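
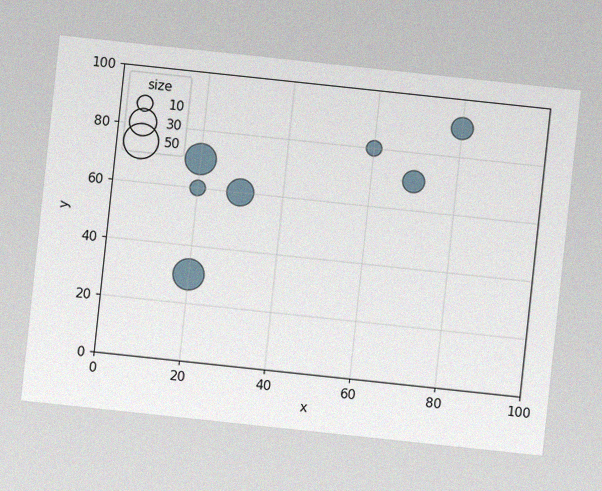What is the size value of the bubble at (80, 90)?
20

The chart is tilted about 6° clockwise, with some photo noise. Matching the bubble at (80, 90) against the size legend gives 20.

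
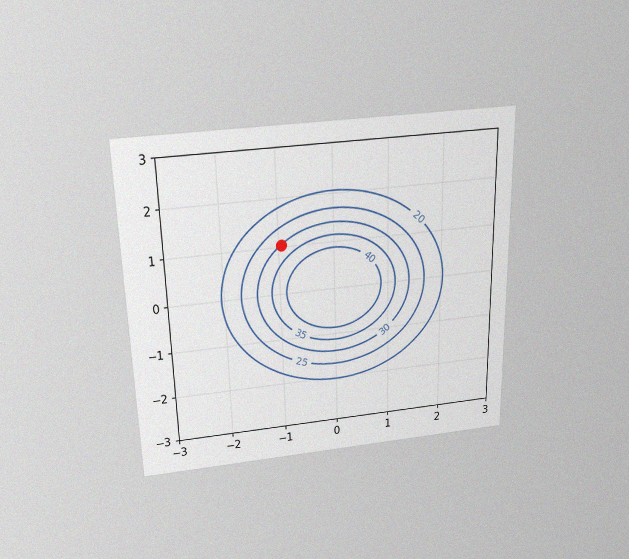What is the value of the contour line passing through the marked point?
30

The chart is viewed slightly from above, with some photo noise. The marked point sits on the contour labelled 30.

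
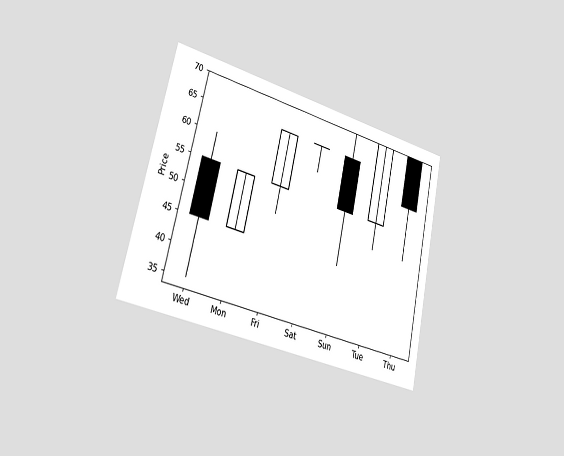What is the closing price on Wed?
The chart is tilted about 13° clockwise and viewed slightly from the left. The Wed candle closes at 45.

45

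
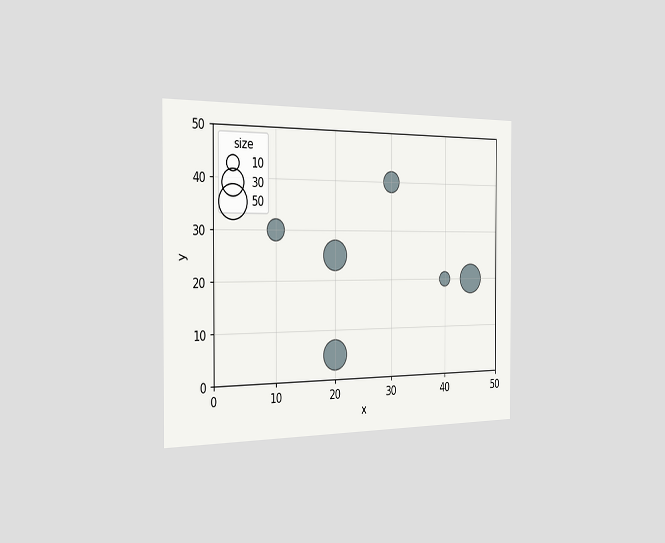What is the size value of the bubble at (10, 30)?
The chart is viewed slightly from the left. Matching the bubble at (10, 30) against the size legend gives 20.

20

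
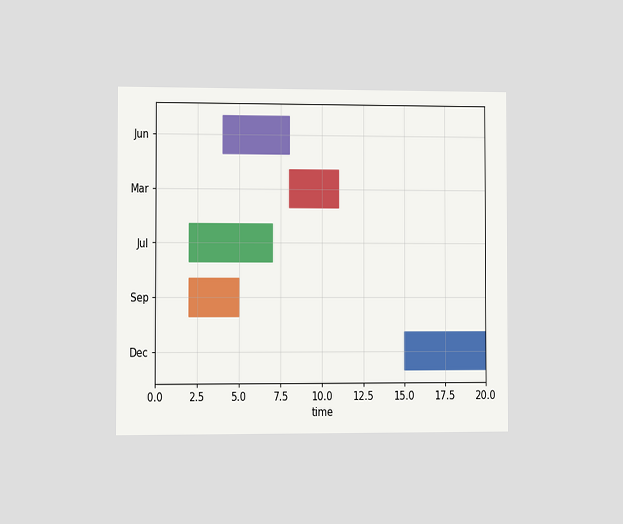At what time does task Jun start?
4

The chart is viewed slightly from the left. The Jun bar begins at t=4.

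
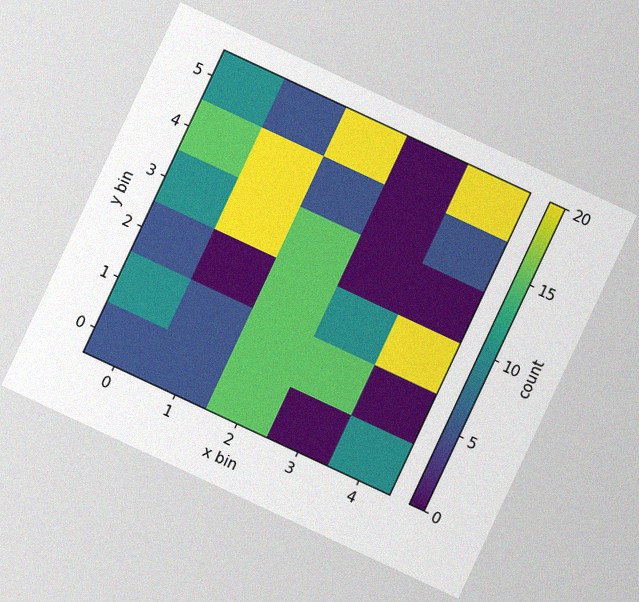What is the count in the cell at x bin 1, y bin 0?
The chart is tilted about 25° clockwise, with some photo noise. Matching the cell (1, 0) against the colorbar gives 5.

5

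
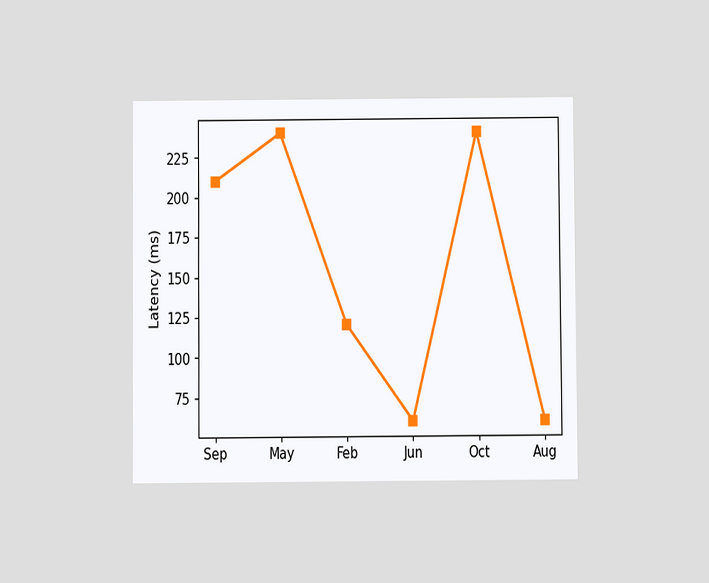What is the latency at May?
The chart is viewed slightly from below. At May, the line is at 240ms.

240ms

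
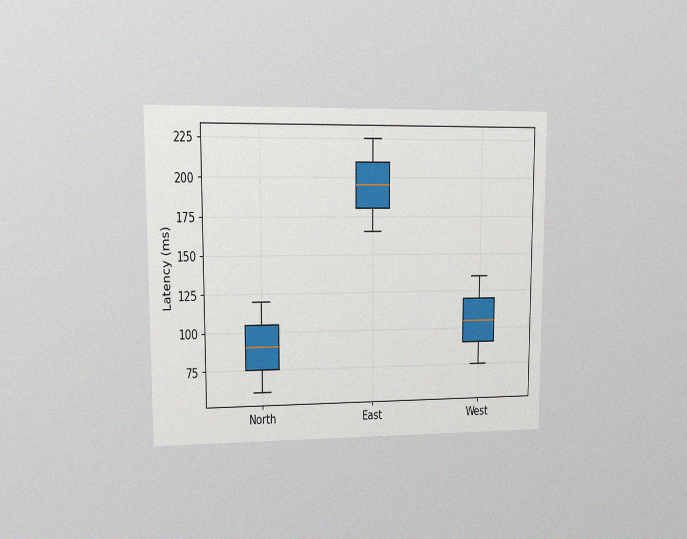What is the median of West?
105ms

The chart is viewed at a slight angle, with some photo noise. The median line in the West box sits at 105ms.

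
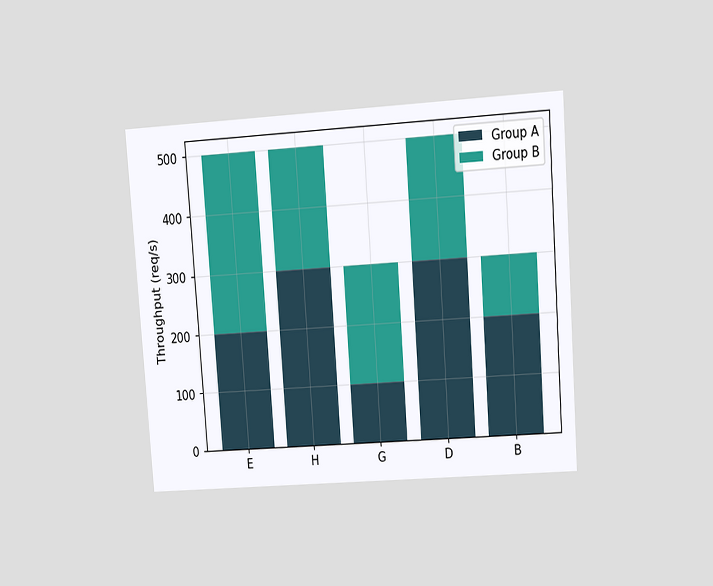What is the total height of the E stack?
500req/s

The chart is tilted about 4° counter-clockwise and viewed at a slight angle. The E stack's top reaches 500req/s on the y-axis.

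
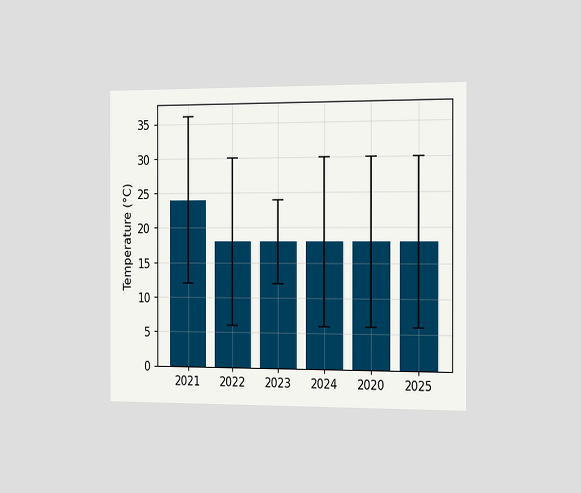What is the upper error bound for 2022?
The chart is viewed slightly from the right. The 2022 bar's upper whisker reaches 30°C.

30°C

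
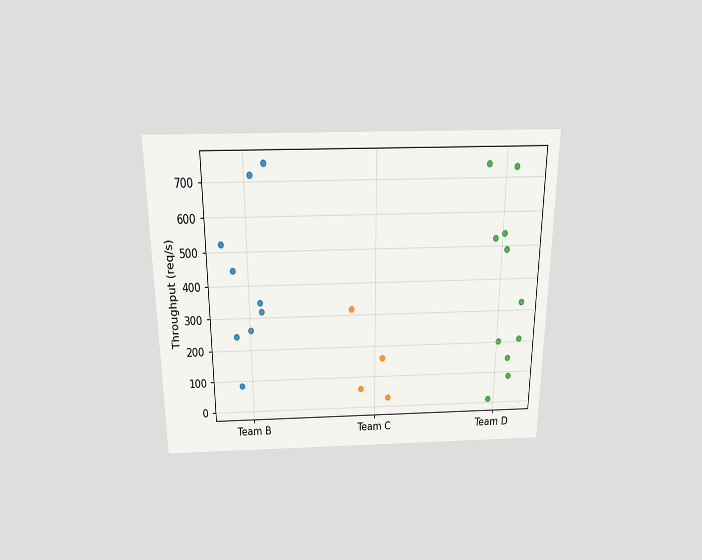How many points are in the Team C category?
The chart is viewed slightly from above. Counting the markers in the Team C column gives 4.

4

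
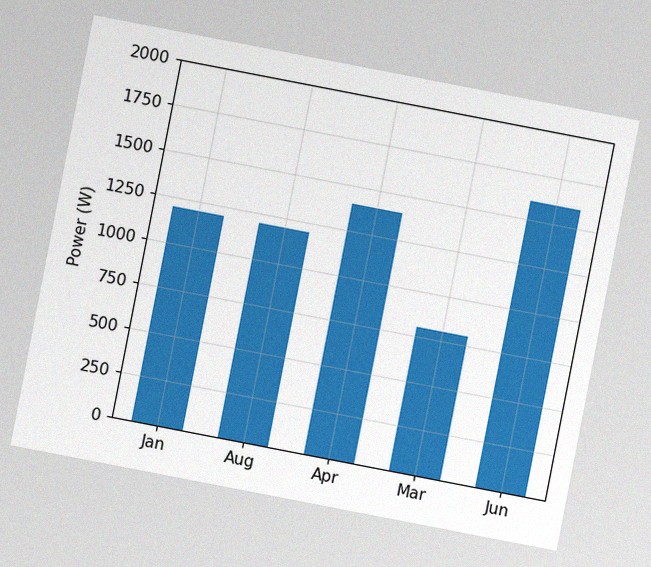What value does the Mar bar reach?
800W

The chart is tilted about 11° clockwise, with some photo noise. Reading along the chart's y-axis, the Mar bar reaches 800W.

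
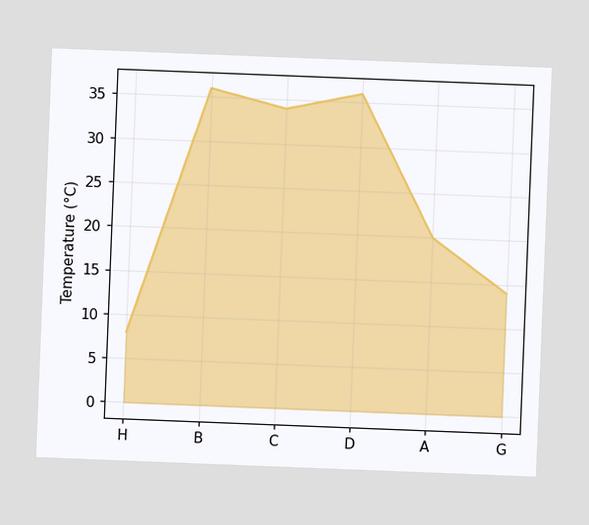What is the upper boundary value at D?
The chart is tilted about 2° clockwise. At D the upper boundary is at 36°C.

36°C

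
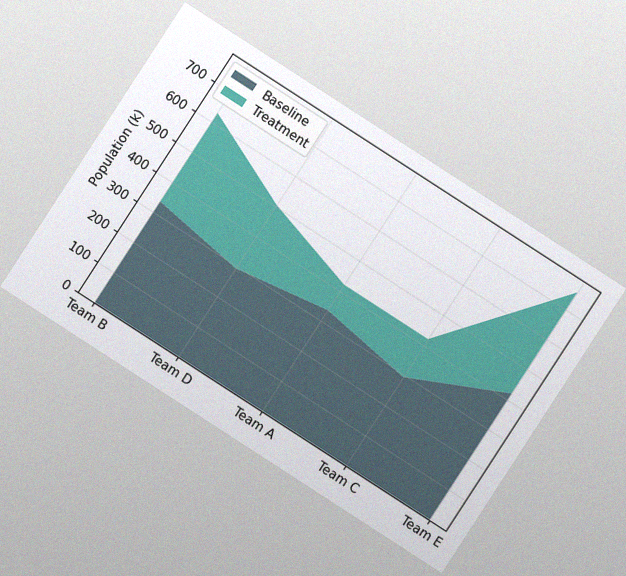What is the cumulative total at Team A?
420k

The chart is tilted about 33° clockwise, with some photo noise. The stacked total at Team A reaches 420k.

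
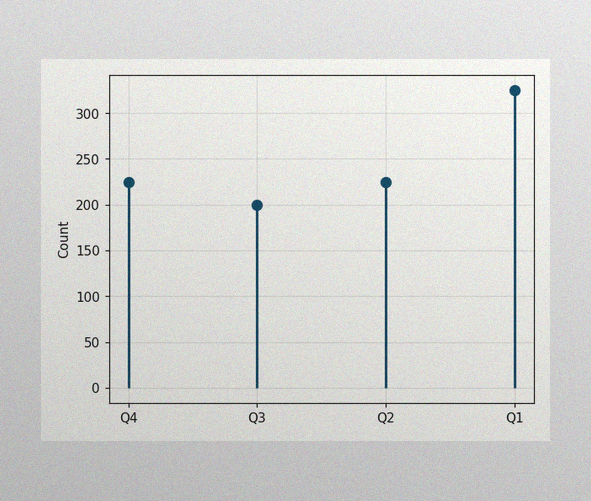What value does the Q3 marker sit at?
200

The image has some photo noise and uneven lighting. The Q3 marker sits at 200.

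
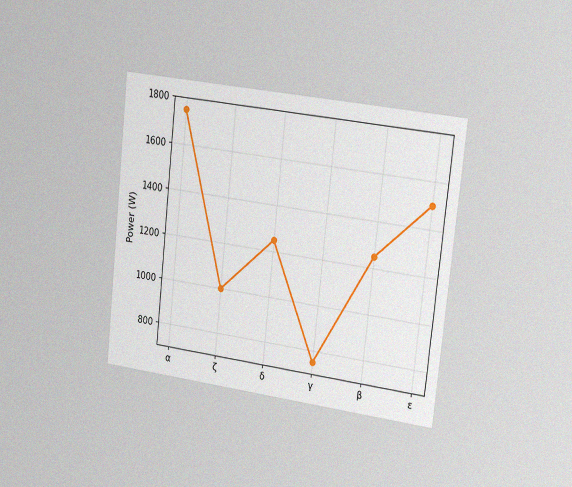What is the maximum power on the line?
1750W

The chart is tilted about 6° clockwise and viewed slightly from the right, with some photo noise. The highest point is at α, and reading across to the y-axis gives 1750W.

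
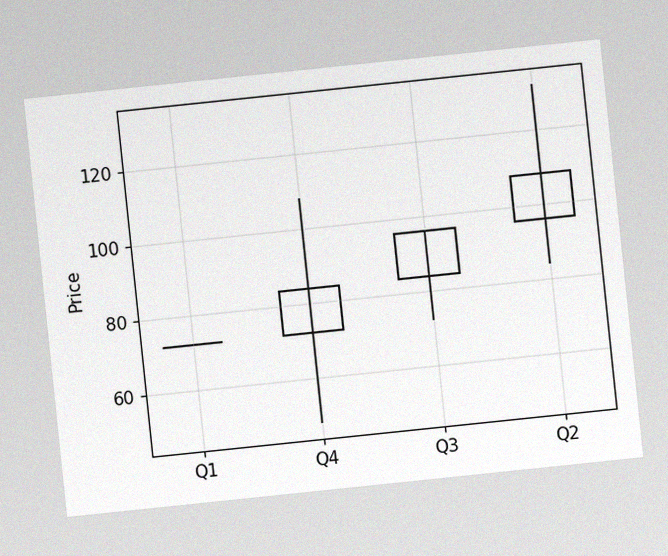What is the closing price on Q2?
108

The chart is tilted about 6° counter-clockwise, with some photo noise. The Q2 candle closes at 108.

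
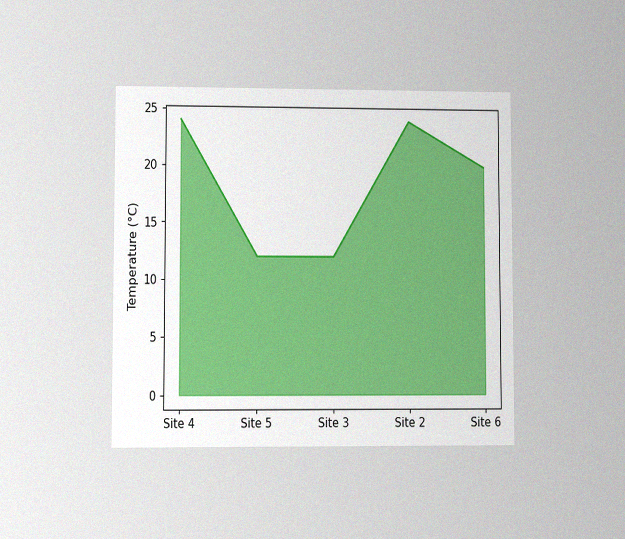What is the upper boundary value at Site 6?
20°C

The chart is viewed at a slight angle, with some photo noise. At Site 6 the upper boundary is at 20°C.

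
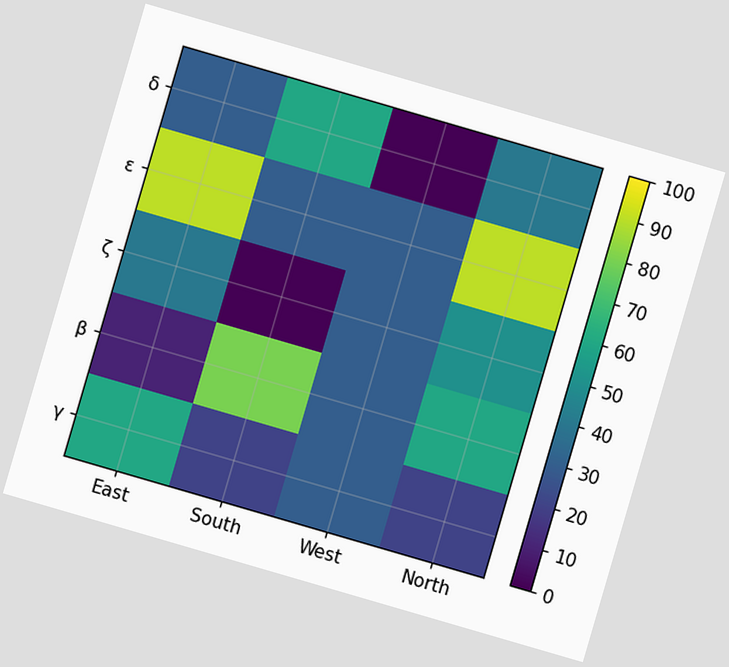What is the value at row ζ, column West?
The chart is tilted about 16° clockwise. Matching cell (ζ, West) against the colorbar gives 30.

30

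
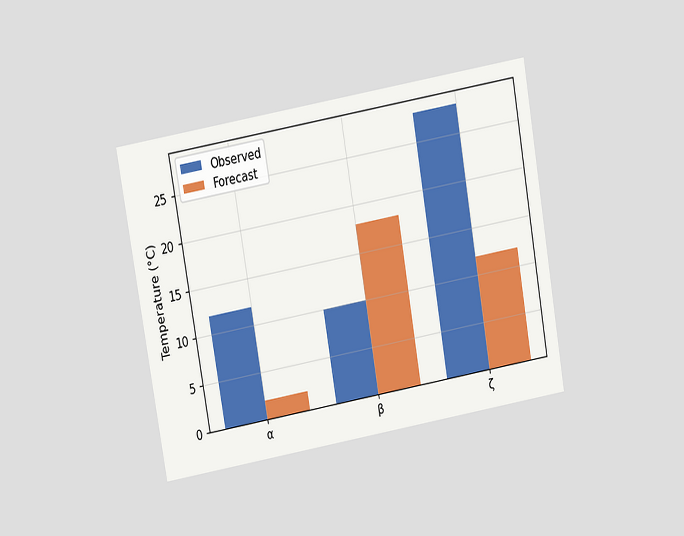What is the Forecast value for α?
2°C

The chart is tilted about 10° counter-clockwise and viewed at a slight angle. The Forecast bar at α reaches 2°C on the y-axis.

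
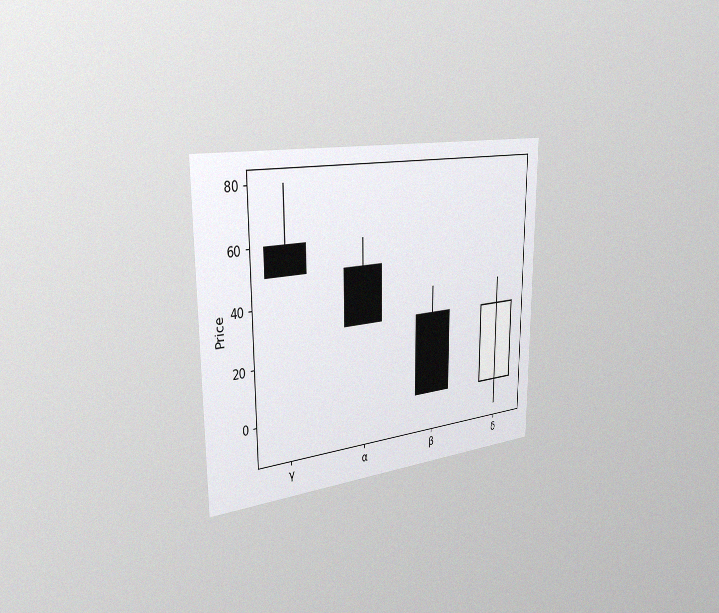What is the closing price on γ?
50

The chart is viewed slightly from the left, with some photo noise. The γ candle closes at 50.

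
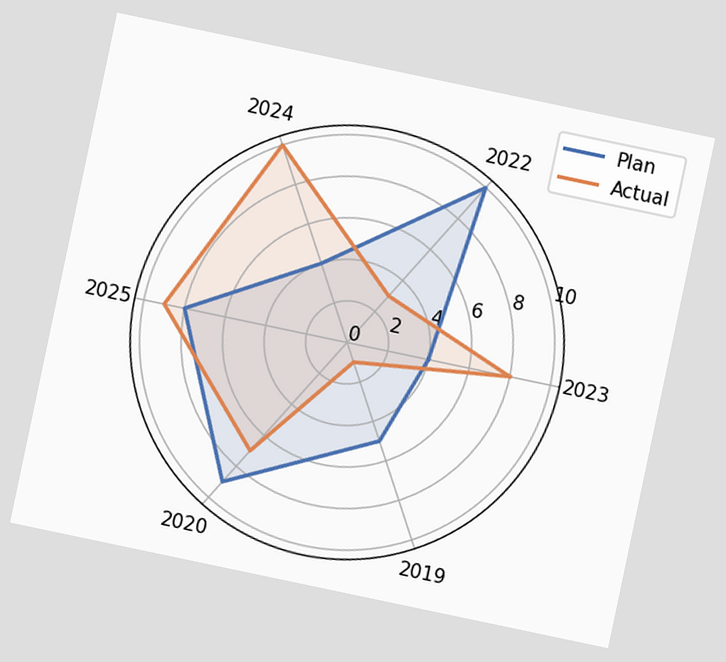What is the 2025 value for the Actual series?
9

The chart is tilted about 12° clockwise. On the 2025 axis, Actual reaches 9.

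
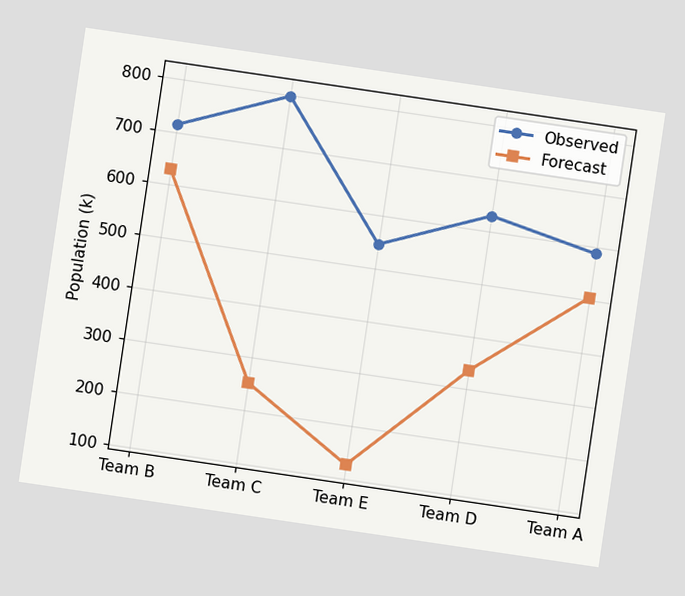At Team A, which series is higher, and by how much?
The chart is tilted about 8° clockwise. At Team A, Observed sits above the other line by 84k.

Observed, by 84k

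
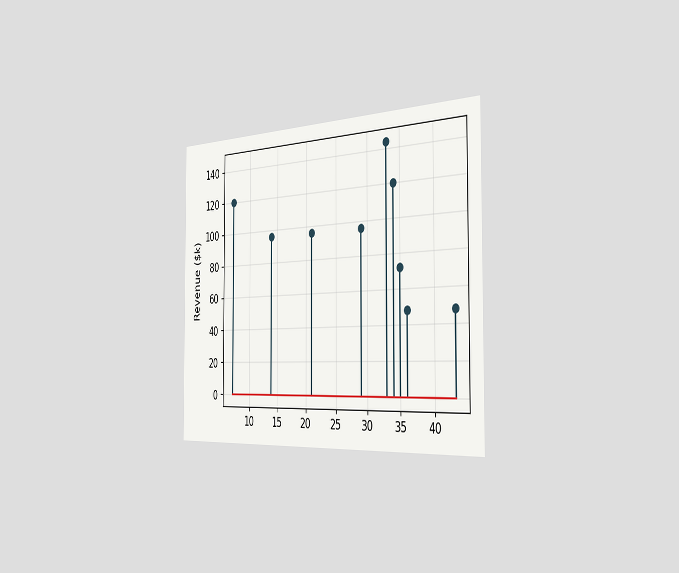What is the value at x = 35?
The chart is viewed slightly from the right. The stem at x=35 reaches $72k.

$72k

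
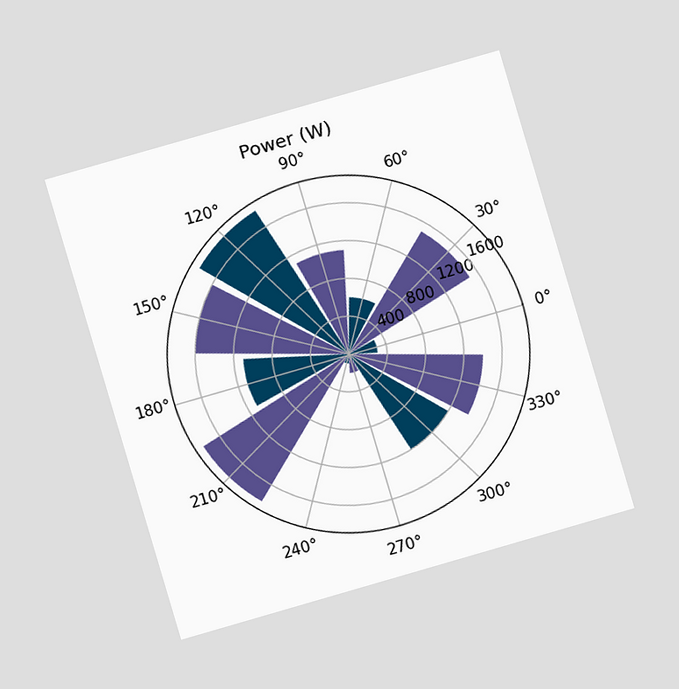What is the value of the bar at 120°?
The chart is tilted about 16° counter-clockwise and viewed at a slight angle. The bar at 120° reaches 1800W on the radial axis.

1800W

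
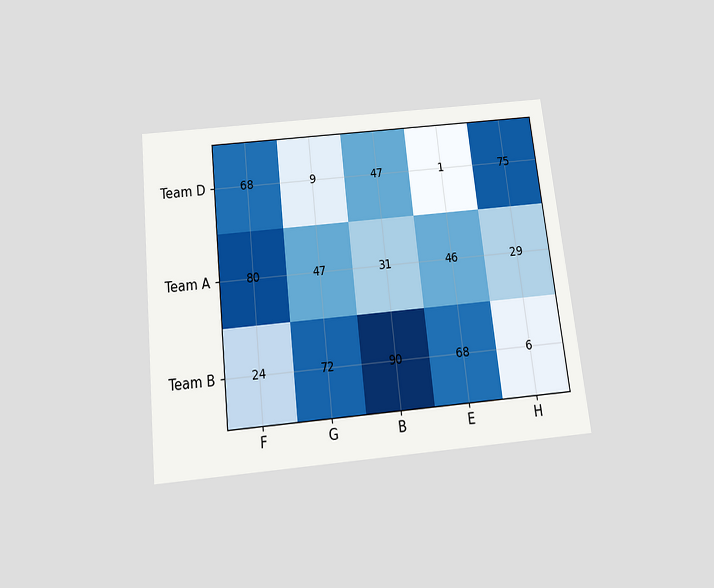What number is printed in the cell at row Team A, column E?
The chart is tilted about 6° counter-clockwise and viewed slightly from below. The (Team A, E) cell reads 46.

46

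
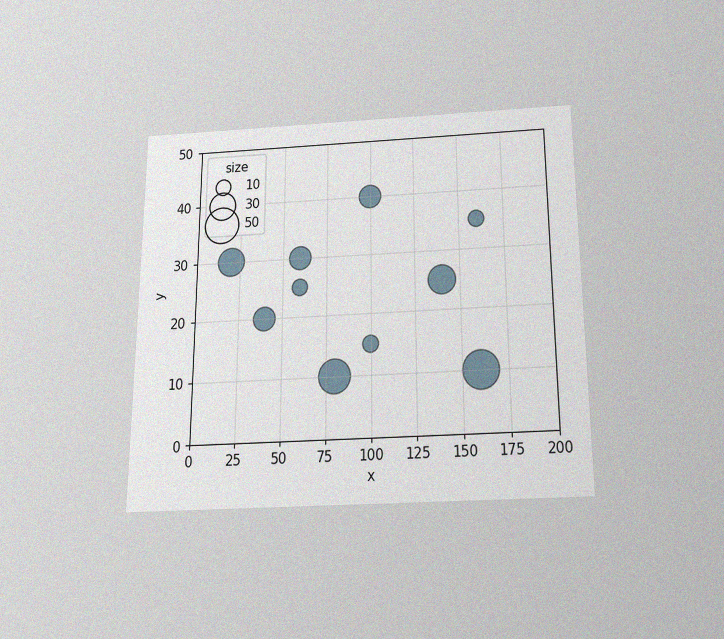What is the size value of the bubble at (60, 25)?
10

The chart is viewed slightly from below, with some photo noise. Matching the bubble at (60, 25) against the size legend gives 10.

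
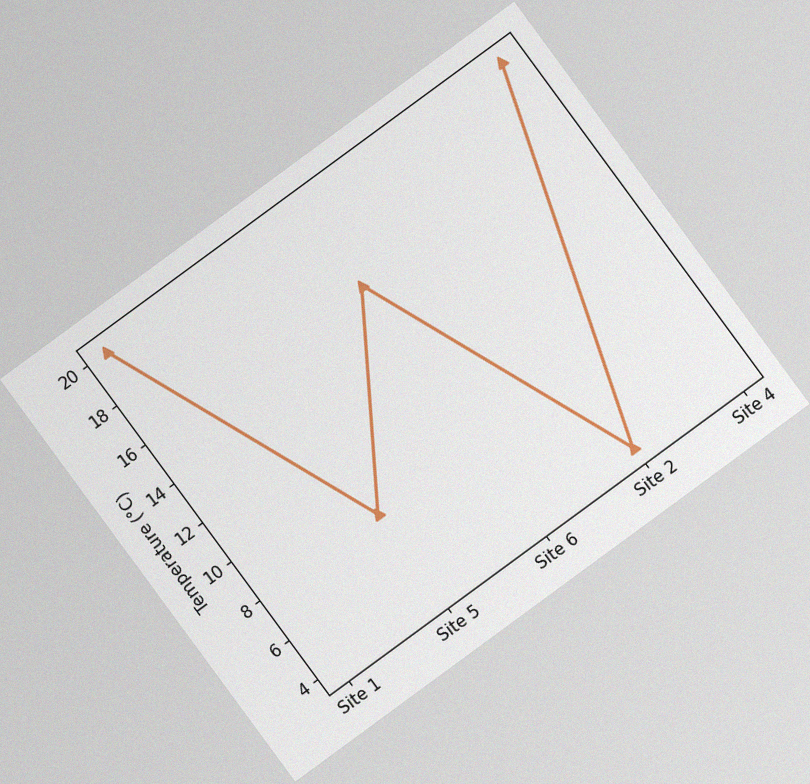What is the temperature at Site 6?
The chart is tilted about 36° counter-clockwise, with some photo noise. At Site 6, the line is at 16°C.

16°C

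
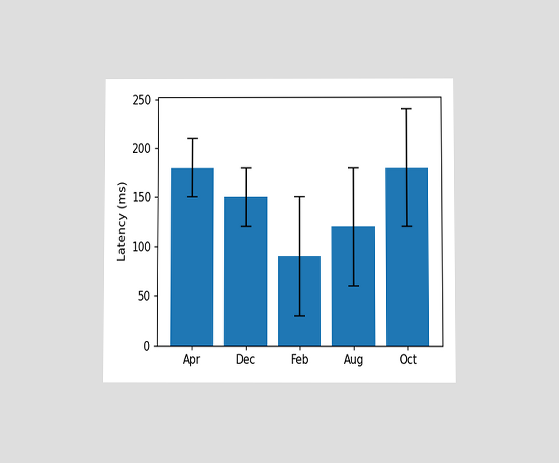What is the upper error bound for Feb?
150ms

The chart is viewed slightly from below. The Feb bar's upper whisker reaches 150ms.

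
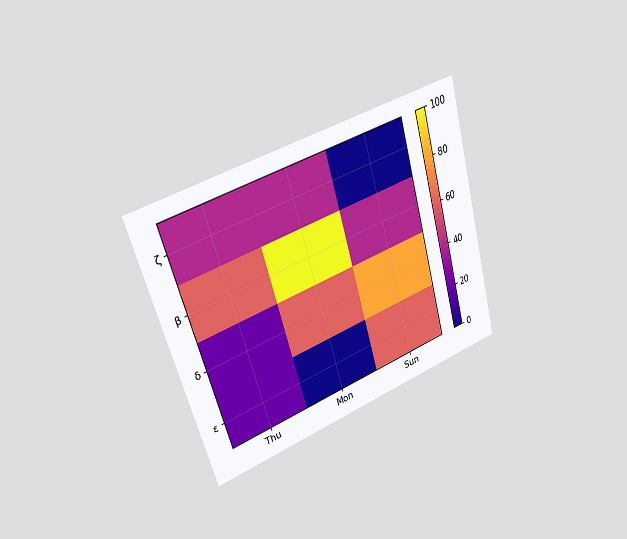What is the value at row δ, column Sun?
80

The chart is tilted about 16° counter-clockwise and viewed slightly from the left. Matching cell (δ, Sun) against the colorbar gives 80.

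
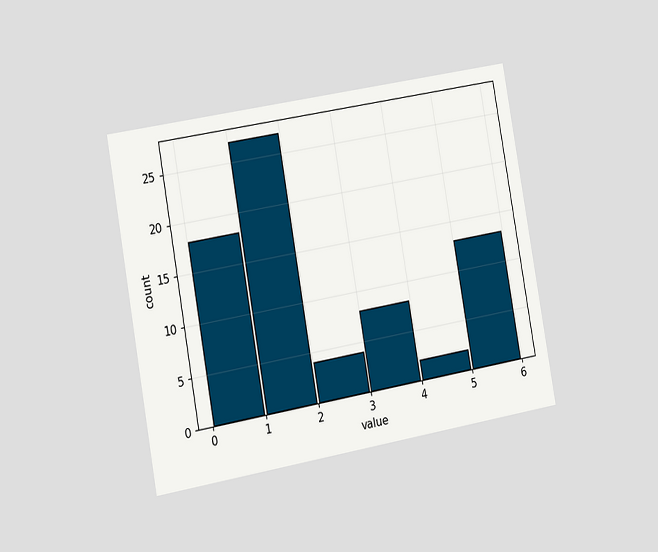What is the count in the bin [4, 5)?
The chart is tilted about 10° counter-clockwise and viewed slightly from the left. The [4, 5) bin has height 2.

2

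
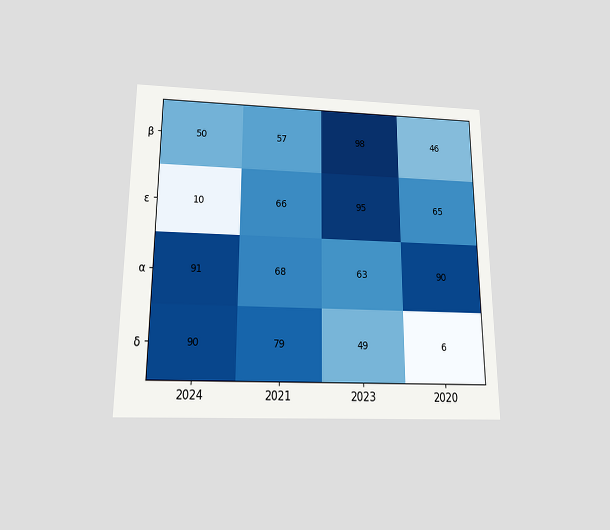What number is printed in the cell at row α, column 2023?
63

The chart is viewed slightly from below. The (α, 2023) cell reads 63.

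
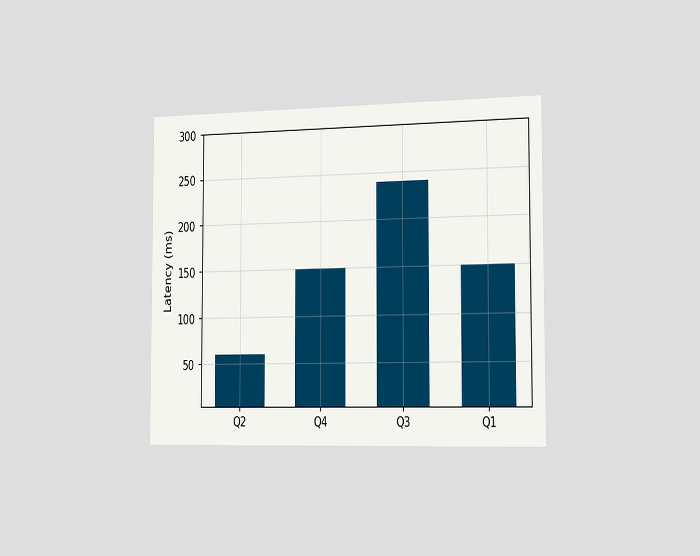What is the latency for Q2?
The chart is viewed slightly from the right. Reading along the chart's y-axis, the Q2 bar reaches 60ms.

60ms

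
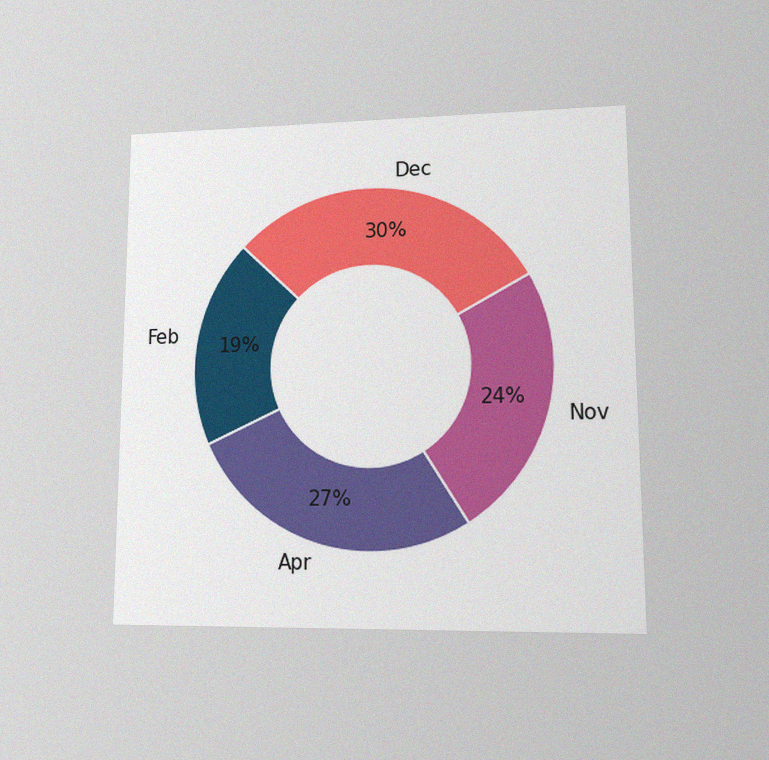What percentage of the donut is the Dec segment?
30%

The chart is viewed at a slight angle, with some photo noise. The Dec segment takes up 30% of the ring.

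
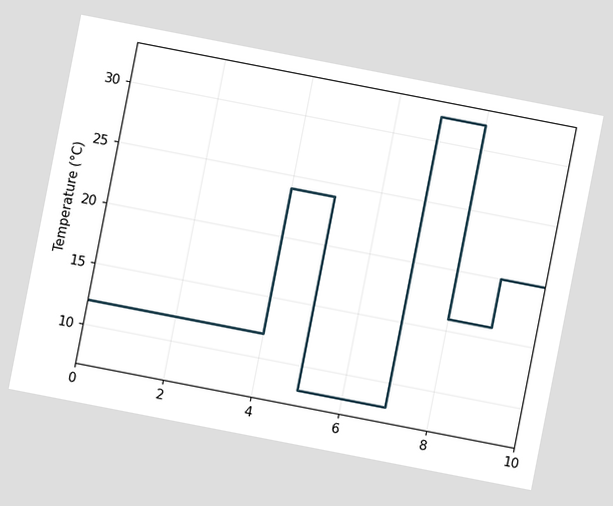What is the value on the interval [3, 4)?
12°C

The chart is tilted about 11° clockwise. On [3, 4) the step sits at 12°C.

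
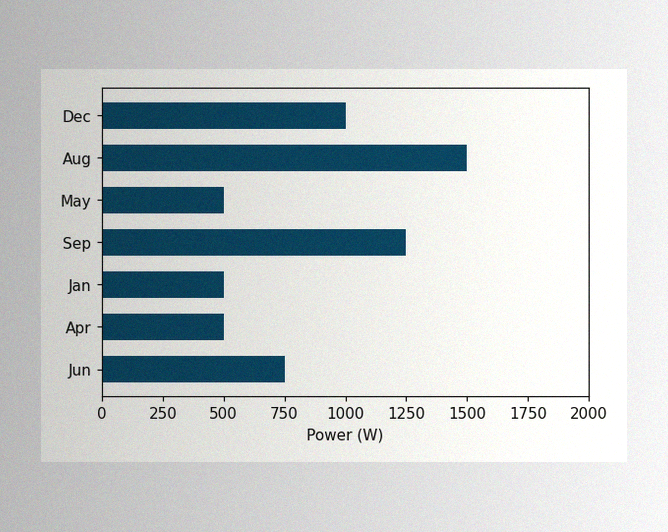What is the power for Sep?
The image has some photo noise and uneven lighting. Reading along the chart's x-axis, the Sep bar reaches 1250W.

1250W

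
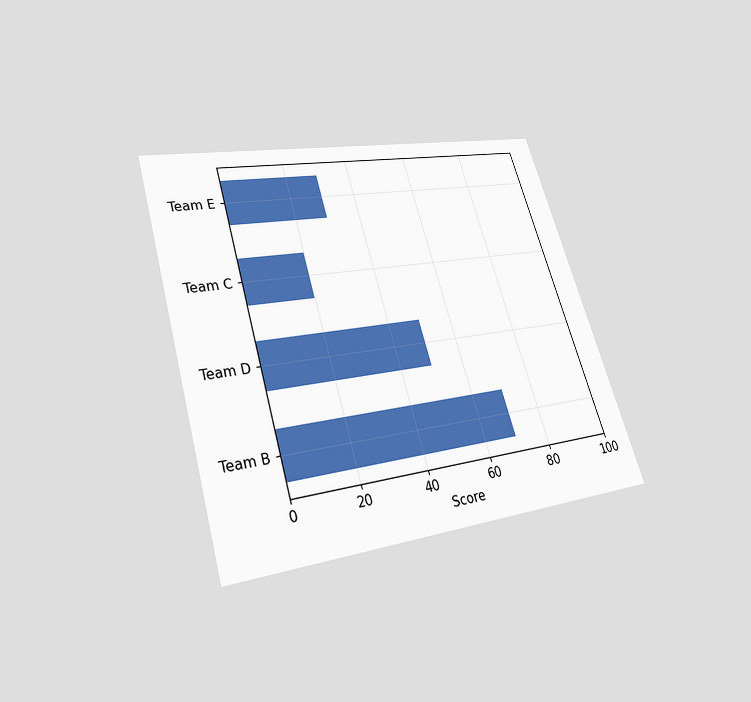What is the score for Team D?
50

The chart is tilted about 17° counter-clockwise and viewed slightly from below. Reading along the chart's x-axis, the Team D bar reaches 50.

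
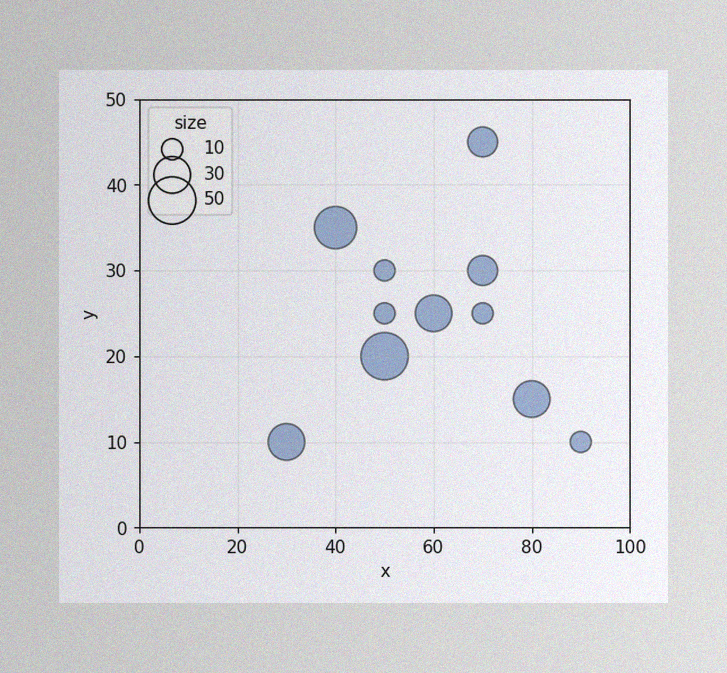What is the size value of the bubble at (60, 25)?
The image has some photo noise and uneven lighting. Matching the bubble at (60, 25) against the size legend gives 30.

30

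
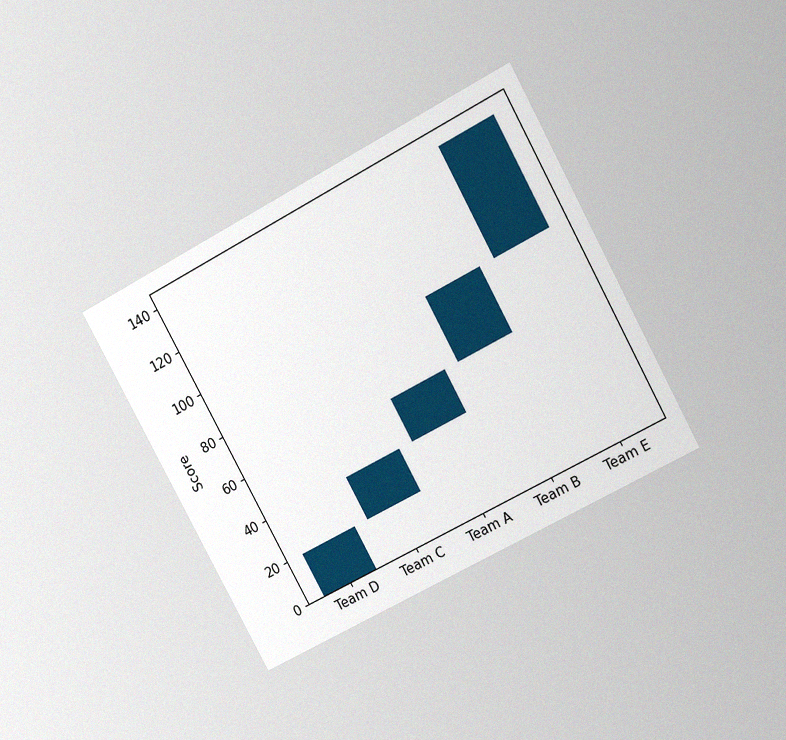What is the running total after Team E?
The chart is tilted about 29° counter-clockwise and viewed at a slight angle, with some photo noise. After Team E the running total reaches 140.

140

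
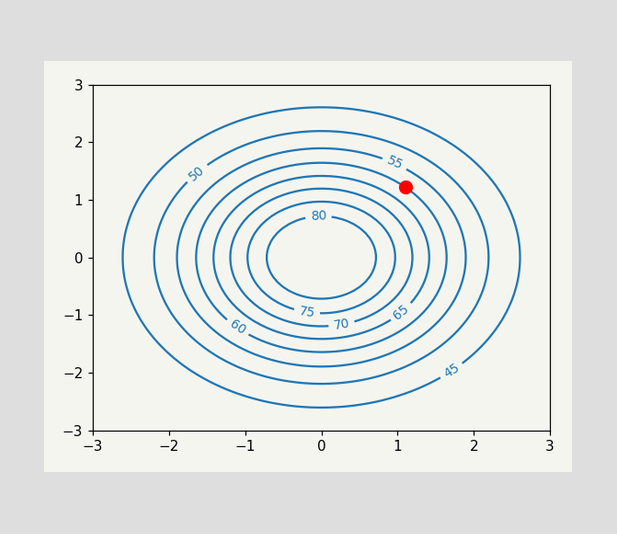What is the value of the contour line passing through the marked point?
The marked point sits on the contour labelled 60.

60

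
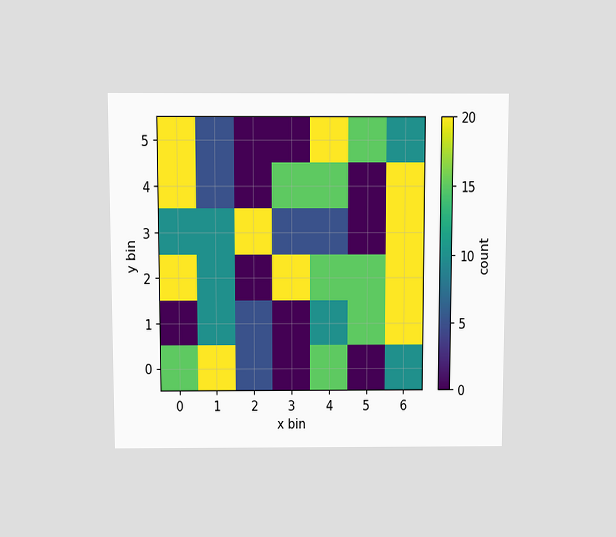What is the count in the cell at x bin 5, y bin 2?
The chart is viewed slightly from above. Matching the cell (5, 2) against the colorbar gives 15.

15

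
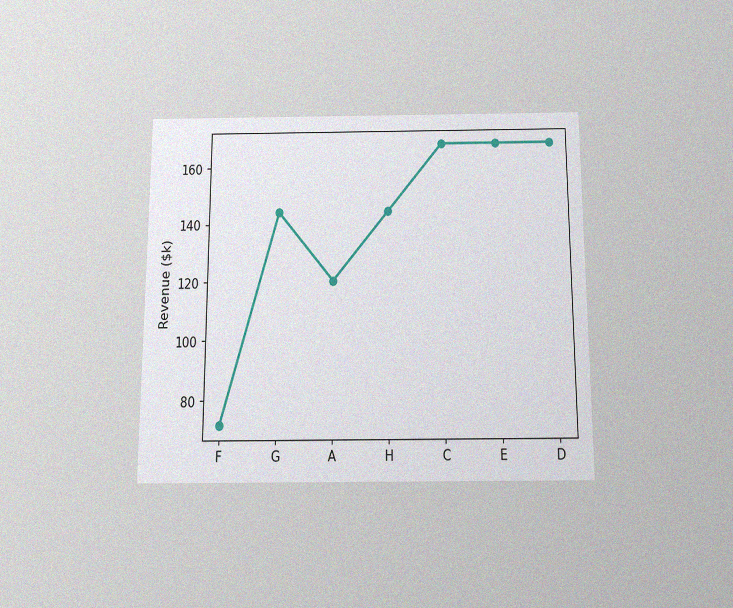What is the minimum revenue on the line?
The chart is viewed slightly from below, with some photo noise. The lowest point is at F, and reading across to the y-axis gives $72k.

$72k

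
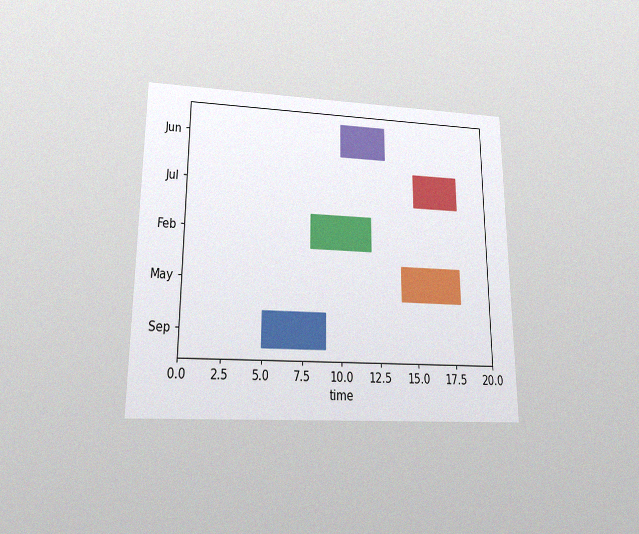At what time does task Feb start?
The chart is viewed slightly from below, with some photo noise. The Feb bar begins at t=8.

8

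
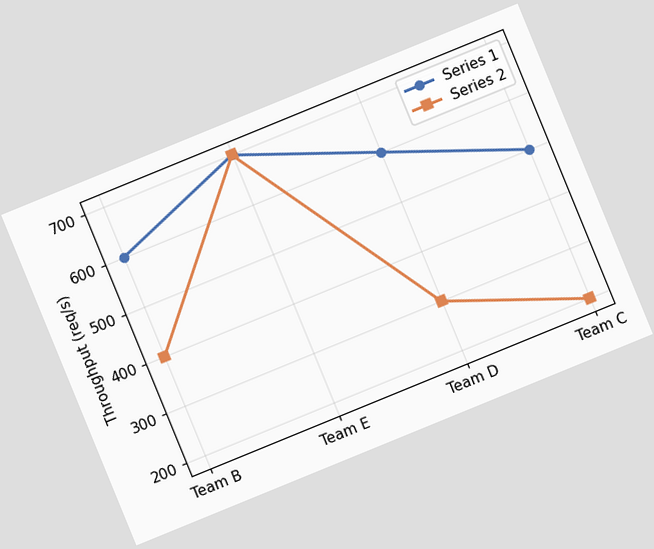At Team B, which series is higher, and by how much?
The chart is tilted about 22° counter-clockwise. At Team B, Series 1 sits above the other line by 200req/s.

Series 1, by 200req/s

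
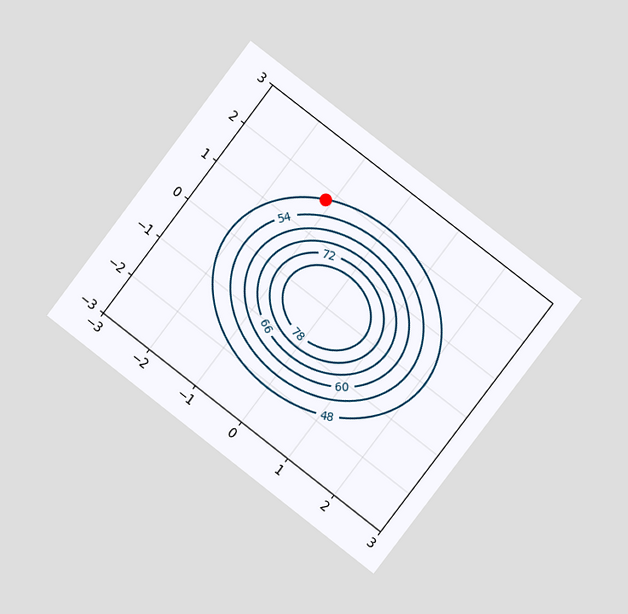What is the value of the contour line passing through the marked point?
48

The chart is tilted about 37° clockwise and viewed at a slight angle. The marked point sits on the contour labelled 48.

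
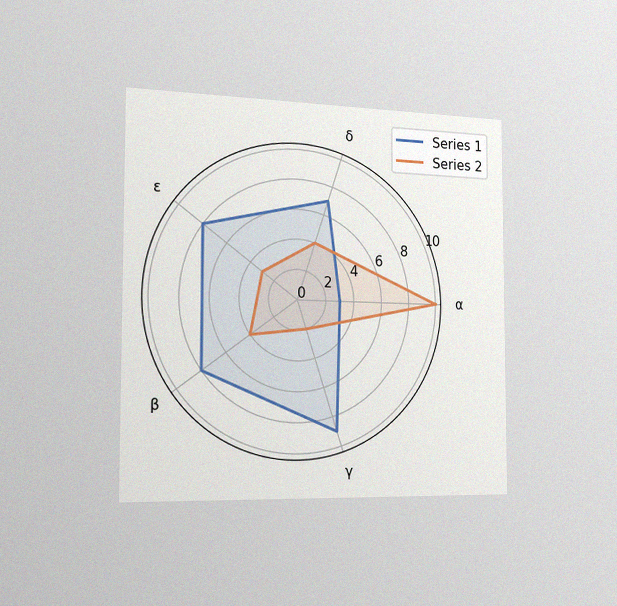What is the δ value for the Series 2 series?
The chart is viewed slightly from the left, with some photo noise. On the δ axis, Series 2 reaches 4.

4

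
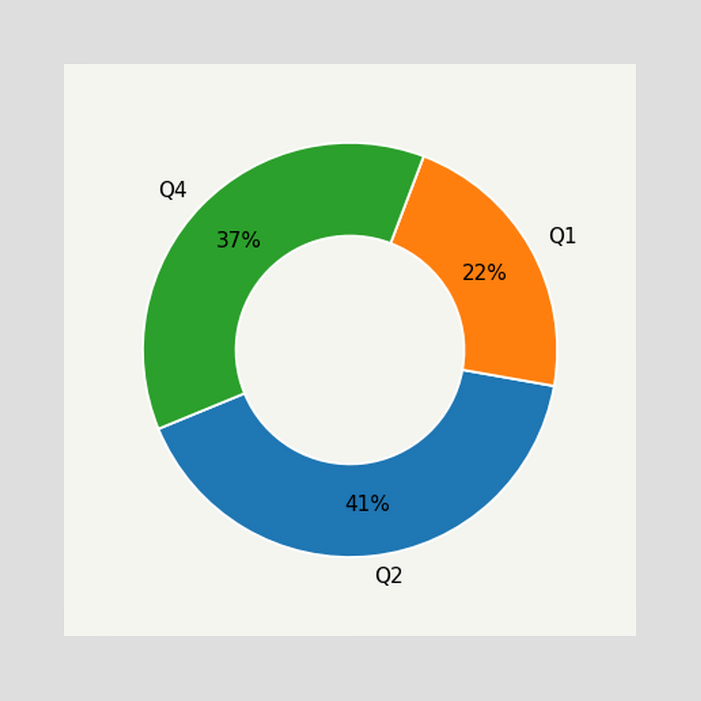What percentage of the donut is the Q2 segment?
41%

The Q2 segment takes up 41% of the ring.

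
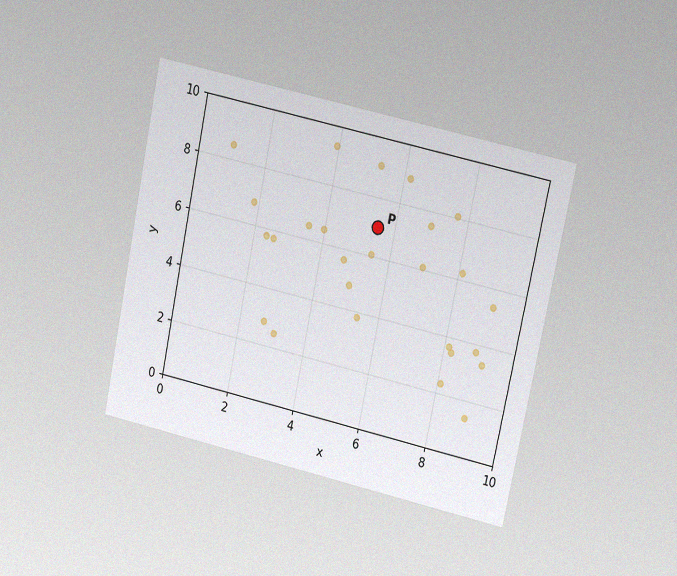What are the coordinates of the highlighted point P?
(5.5, 7)

The chart is tilted about 12° clockwise and viewed at a slight angle, with some photo noise. Following the gridlines from P to each axis, P sits at (5.5, 7).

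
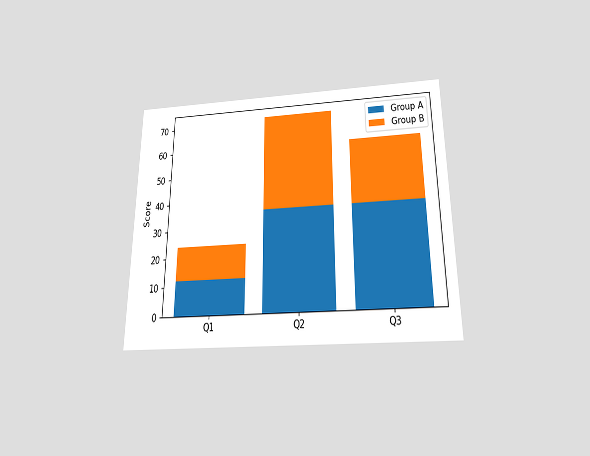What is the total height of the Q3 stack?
60

The chart is viewed slightly from below. The Q3 stack's top reaches 60 on the y-axis.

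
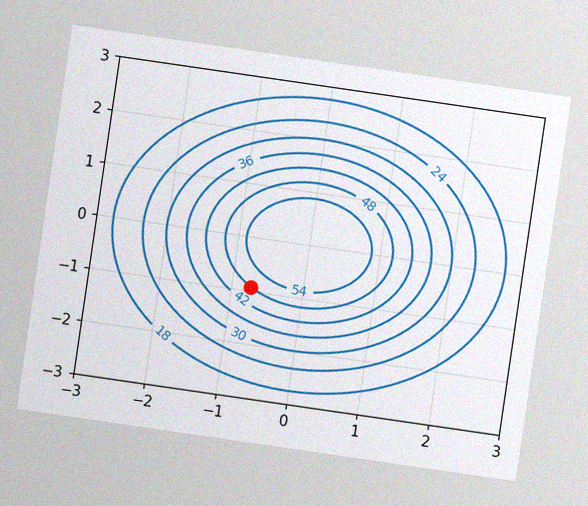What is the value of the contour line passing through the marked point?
48

The chart is tilted about 8° clockwise, with some photo noise. The marked point sits on the contour labelled 48.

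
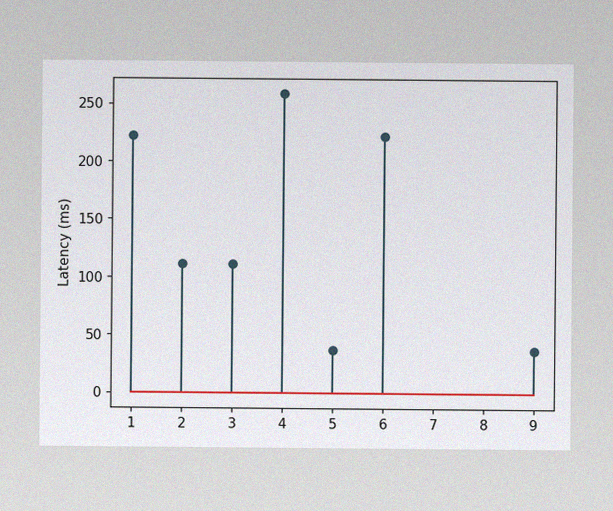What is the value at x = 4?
The image has some photo noise and uneven lighting. The stem at x=4 reaches 259ms.

259ms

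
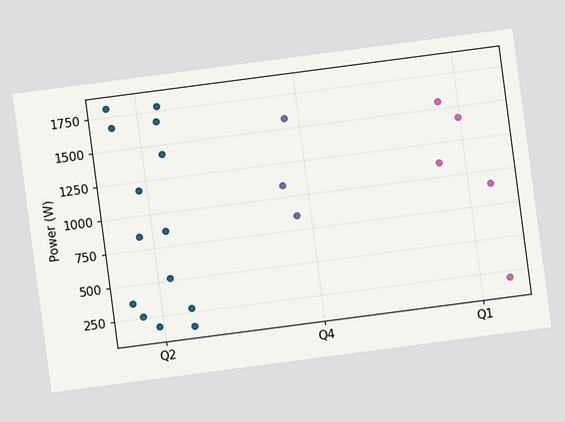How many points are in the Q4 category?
3

The chart is tilted about 7° counter-clockwise. Counting the markers in the Q4 column gives 3.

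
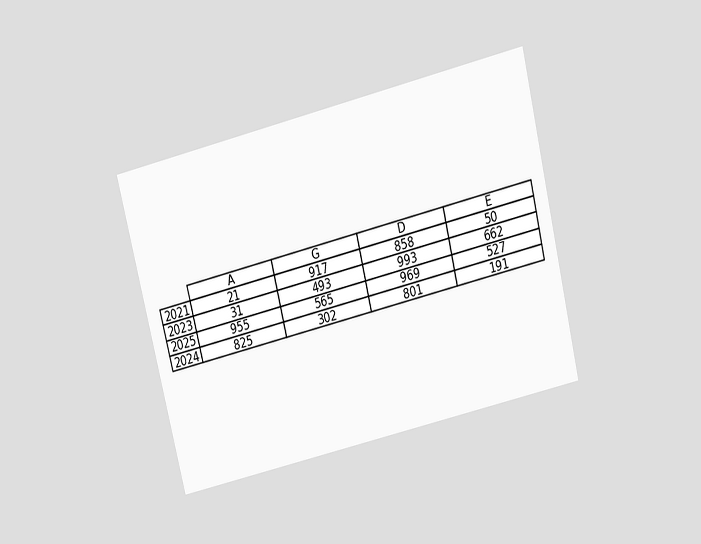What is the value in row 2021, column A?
The chart is tilted about 14° counter-clockwise and viewed slightly from above. The (2021, A) cell reads 21.

21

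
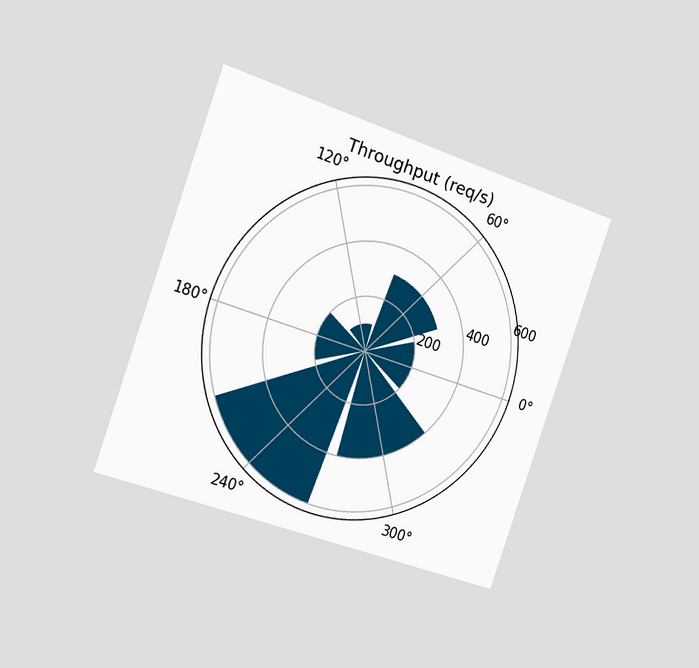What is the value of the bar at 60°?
300req/s

The chart is tilted about 19° clockwise and viewed slightly from the left. The bar at 60° reaches 300req/s on the radial axis.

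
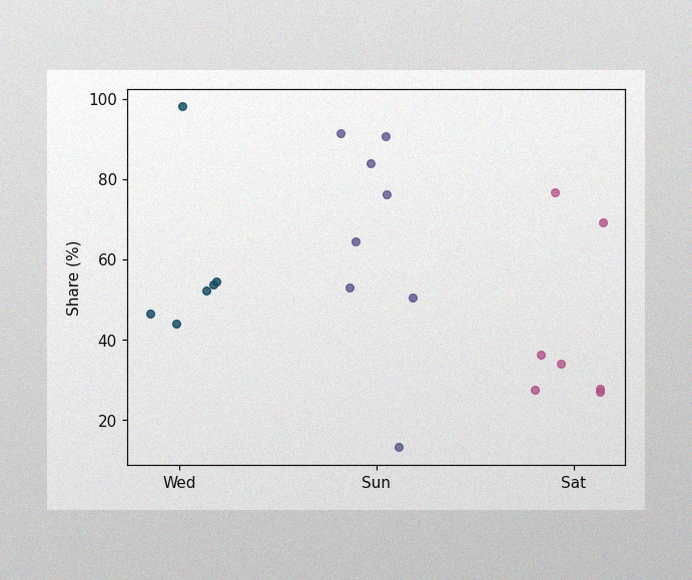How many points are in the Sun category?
8

The image has some photo noise and uneven lighting. Counting the markers in the Sun column gives 8.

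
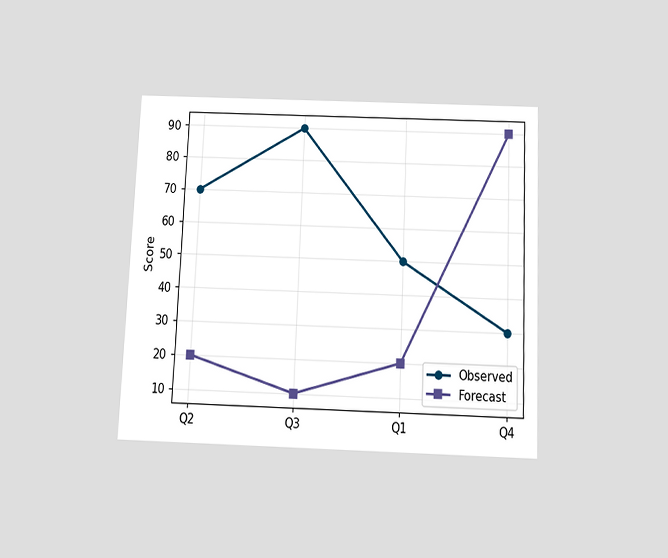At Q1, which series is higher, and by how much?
Observed, by 30

The chart is tilted about 2° clockwise and viewed slightly from below. At Q1, Observed sits above the other line by 30.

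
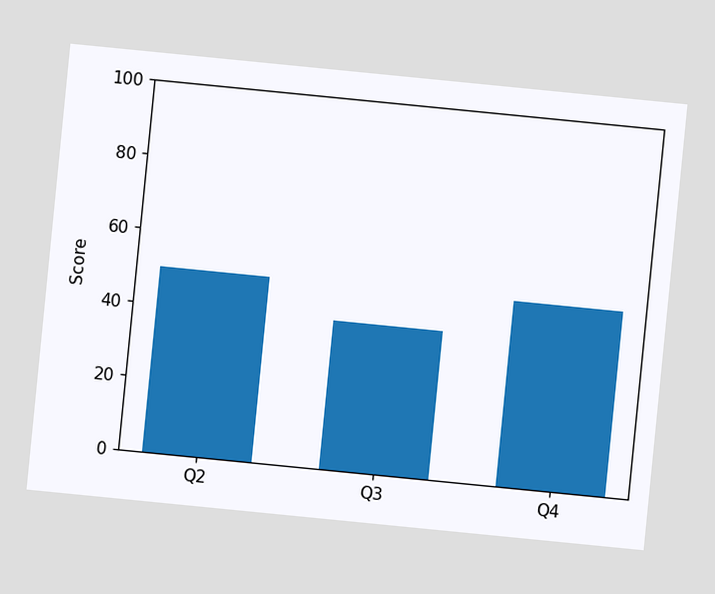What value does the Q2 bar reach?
50

The chart is tilted about 6° clockwise. Reading along the chart's y-axis, the Q2 bar reaches 50.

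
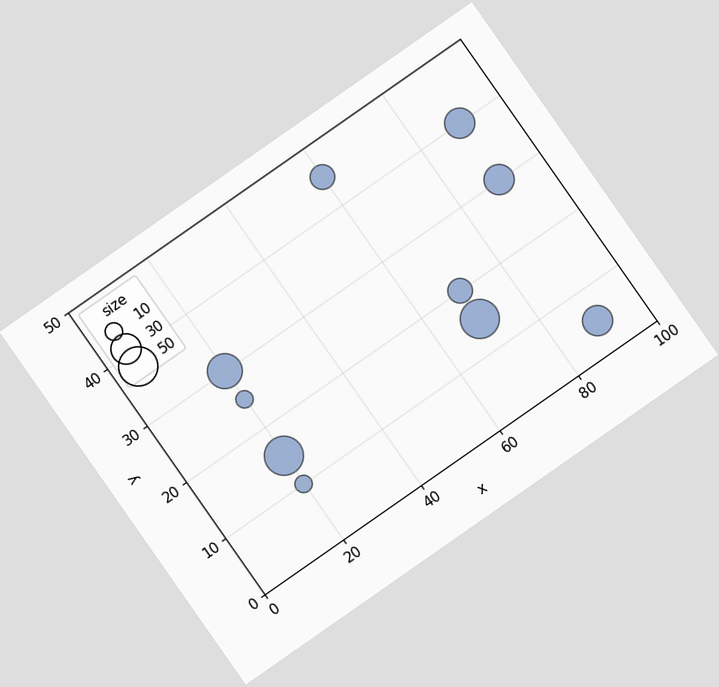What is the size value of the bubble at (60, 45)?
20

The chart is tilted about 35° counter-clockwise. Matching the bubble at (60, 45) against the size legend gives 20.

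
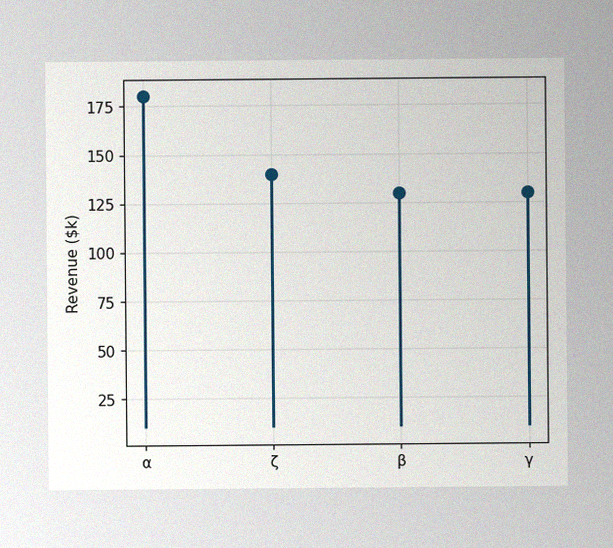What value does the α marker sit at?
The image has some photo noise and uneven lighting. The α marker sits at $180k.

$180k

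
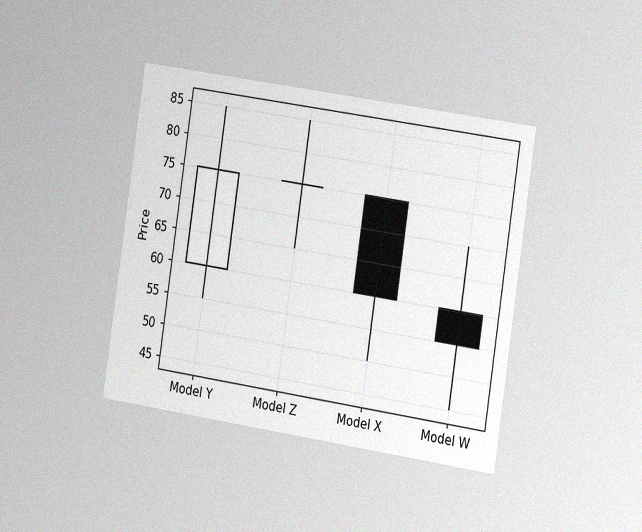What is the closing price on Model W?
55

The chart is tilted about 9° clockwise and viewed slightly from the right, with some photo noise. The Model W candle closes at 55.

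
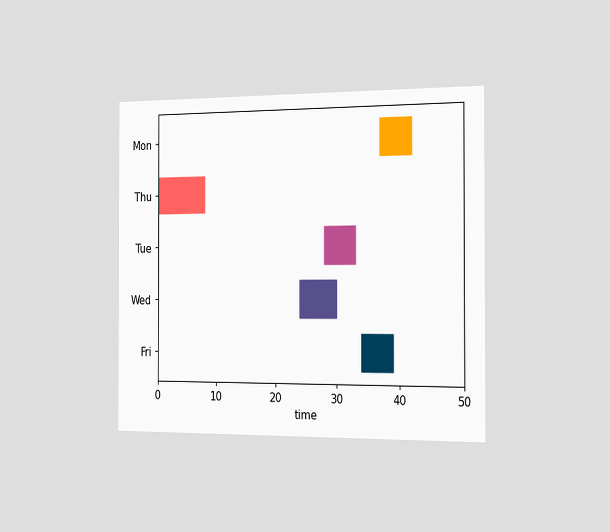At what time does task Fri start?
The chart is viewed slightly from the right. The Fri bar begins at t=34.

34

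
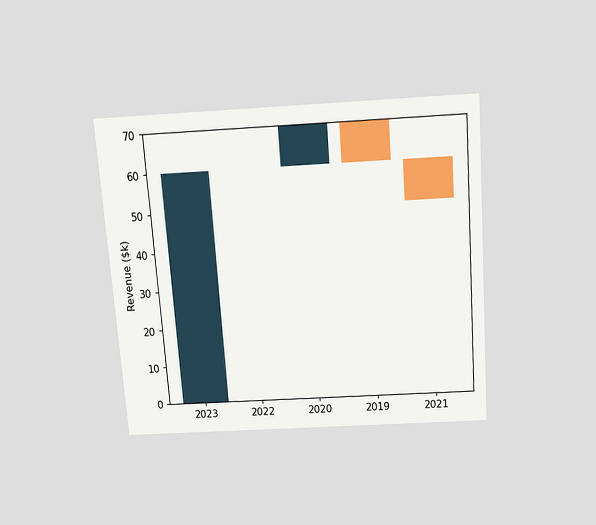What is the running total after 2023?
The chart is tilted about 4° counter-clockwise and viewed slightly from above. After 2023 the running total reaches $60k.

$60k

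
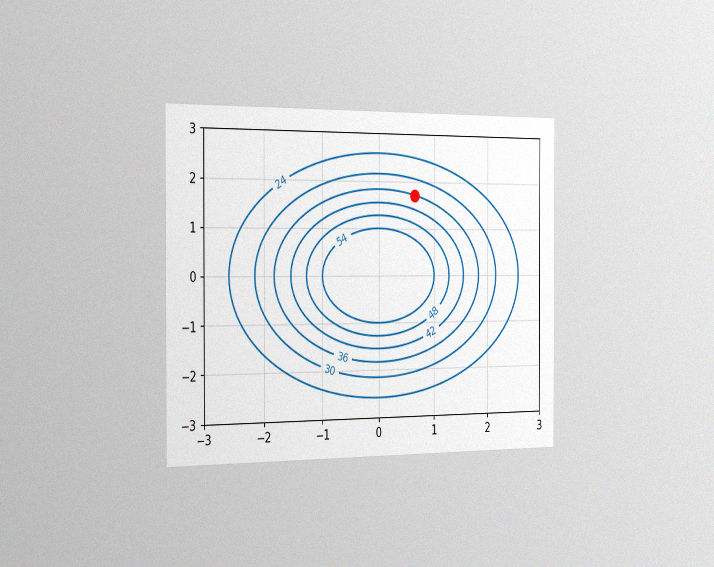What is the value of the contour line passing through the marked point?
36

The chart is viewed slightly from the left, with some photo noise. The marked point sits on the contour labelled 36.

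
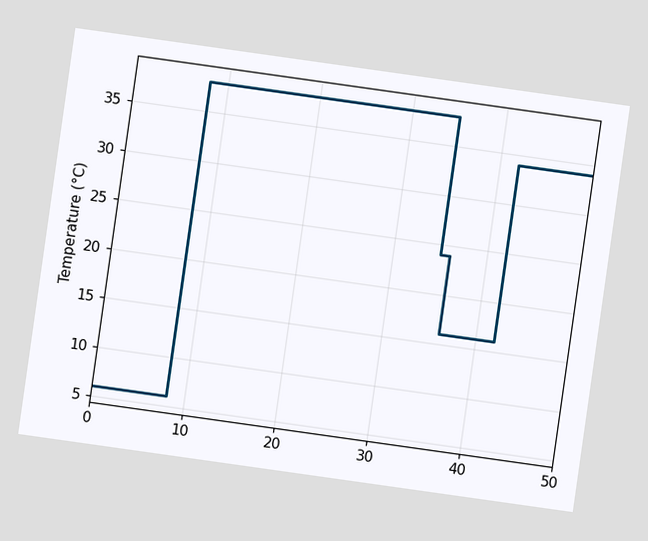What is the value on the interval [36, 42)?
16°C

The chart is tilted about 8° clockwise. On [36, 42) the step sits at 16°C.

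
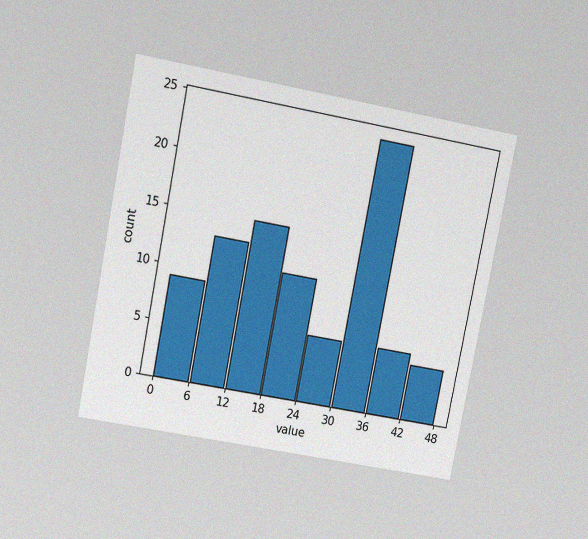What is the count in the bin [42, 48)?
5

The chart is tilted about 11° clockwise and viewed at a slight angle, with some photo noise. The [42, 48) bin has height 5.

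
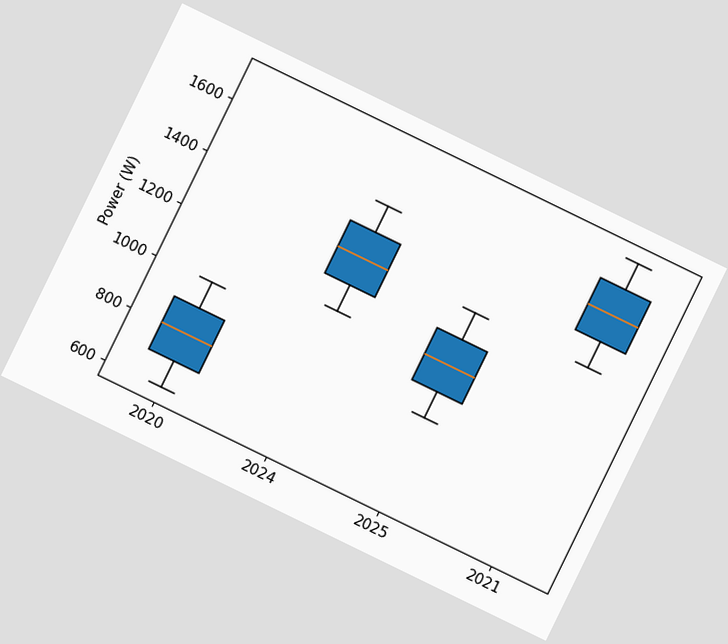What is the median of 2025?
The chart is tilted about 26° clockwise. The median line in the 2025 box sits at 1100W.

1100W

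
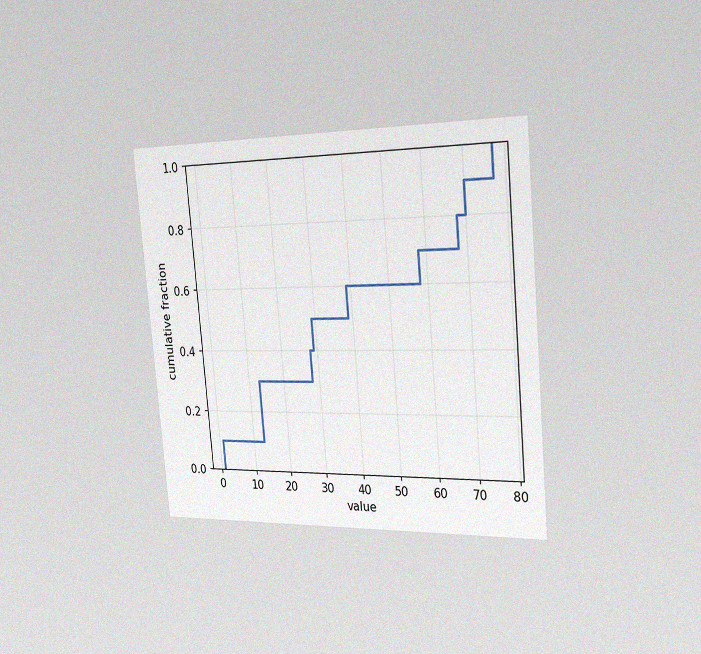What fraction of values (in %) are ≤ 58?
The chart is tilted about 5° counter-clockwise and viewed slightly from the right, with some photo noise. At x=58 the ECDF step is at 70%.

70%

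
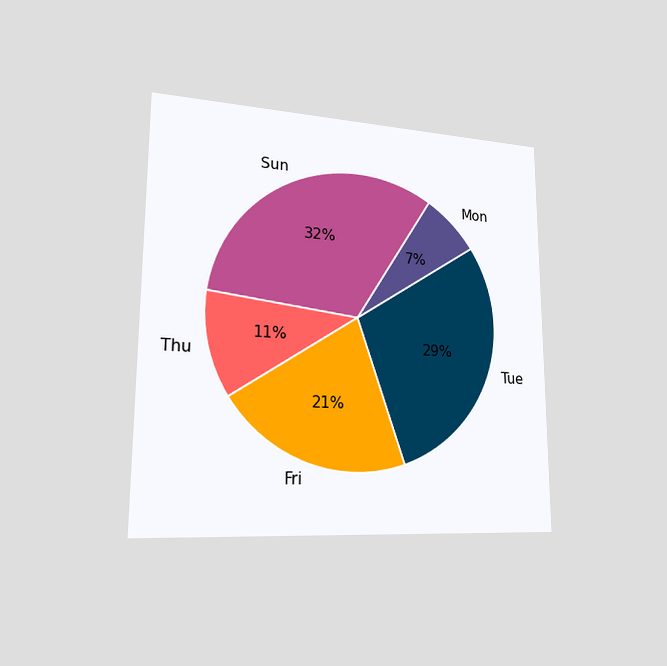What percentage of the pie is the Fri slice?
21%

The chart is viewed slightly from the left. The Fri slice takes up 21% of the pie.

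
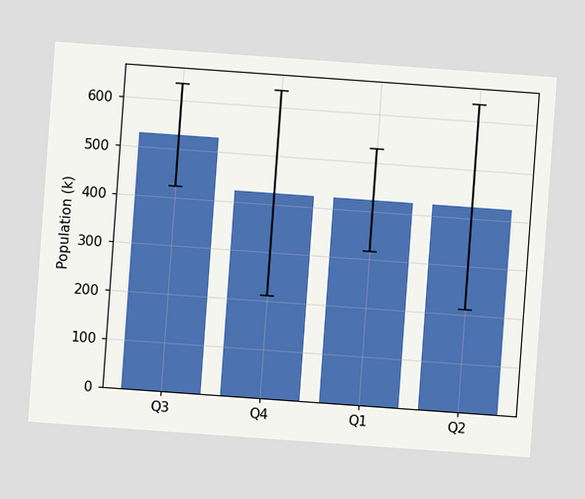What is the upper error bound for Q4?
636k

The chart is tilted about 4° clockwise. The Q4 bar's upper whisker reaches 636k.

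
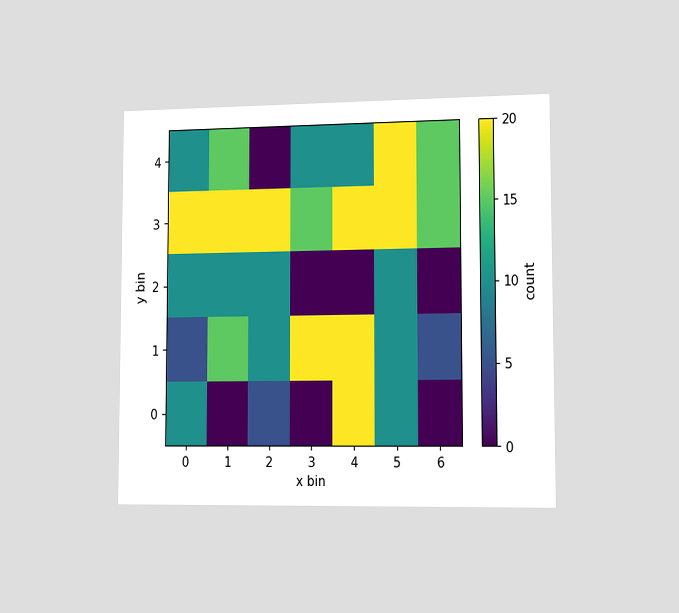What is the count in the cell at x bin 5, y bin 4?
20

The chart is viewed slightly from the right. Matching the cell (5, 4) against the colorbar gives 20.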